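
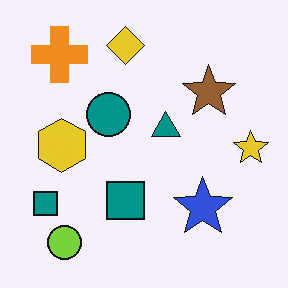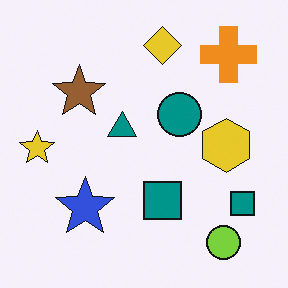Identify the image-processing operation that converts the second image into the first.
The transformation is: flipped horizontally (left ↔ right).

The yellow star is in the left of the second image and the right of the first — shapes on opposite sides of the vertical midline have swapped in a mirror flip.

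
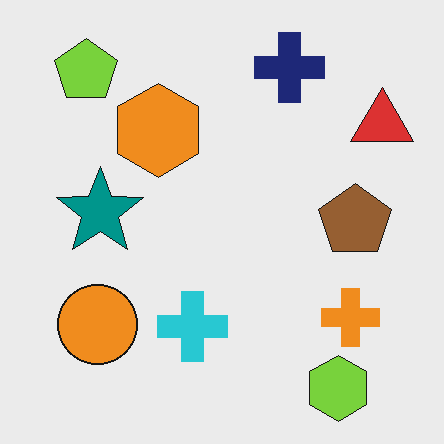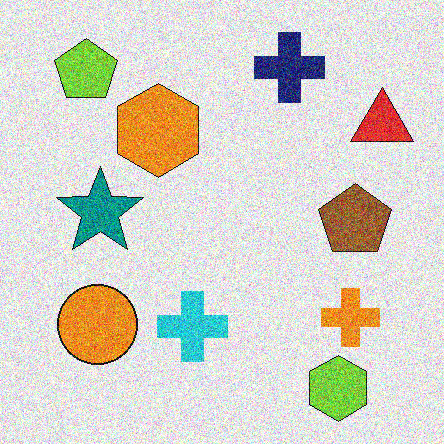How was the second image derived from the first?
Degraded with heavy additive noise.

Random speckle covers the whole image, including the flat background.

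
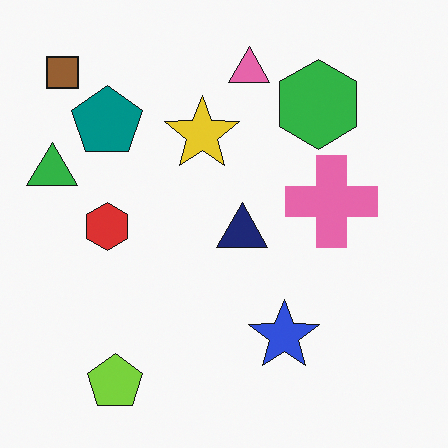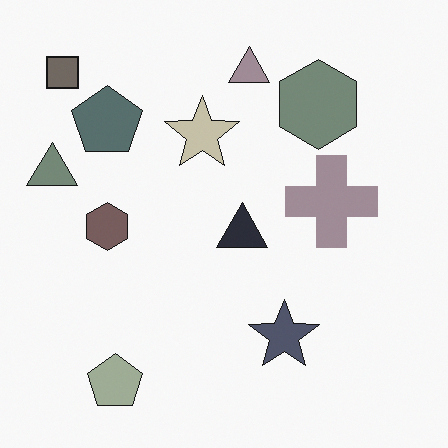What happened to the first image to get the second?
The second image is the first heavily desaturated.

All colors are more muted and greyish — a global saturation change.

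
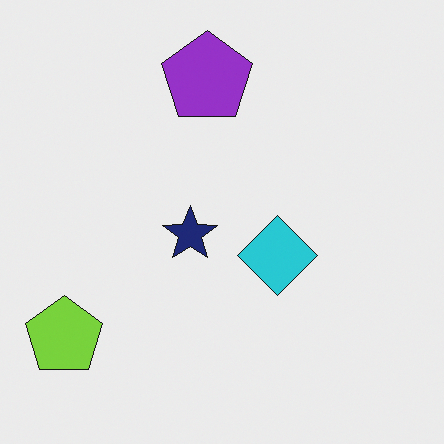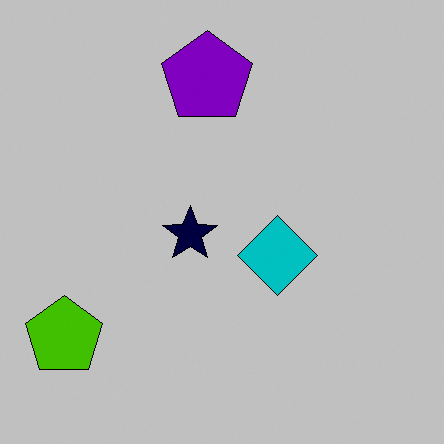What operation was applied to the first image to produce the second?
It was heavily posterized to just a handful of flat colors.

Each flat color has snapped to a coarser quantized level — most visibly, the near-white background has dropped to a flat grey.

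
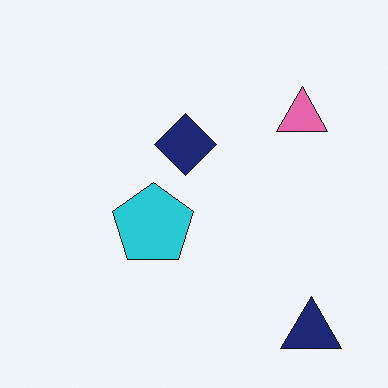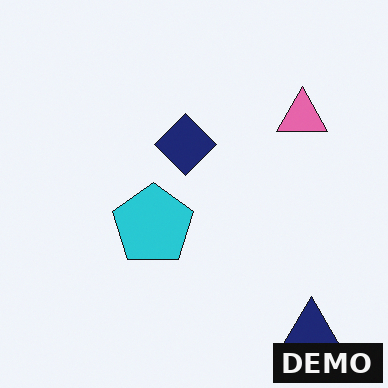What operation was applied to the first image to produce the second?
The second image is the first watermarked with the text "DEMO" in the lower-right corner.

A dark label reading "DEMO" appears in the lower-right corner.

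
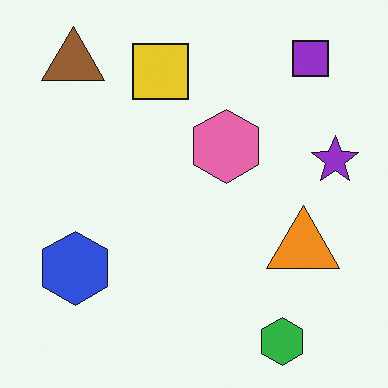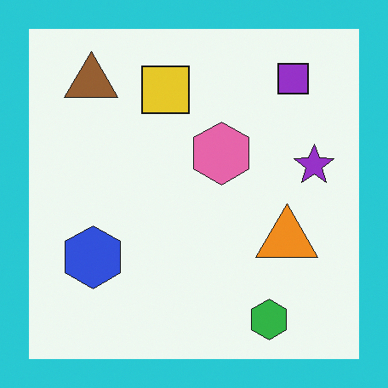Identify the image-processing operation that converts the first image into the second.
Framed with a cyan border.

A solid cyan frame runs around the edge of the second image, with the content slightly shrunk inside it.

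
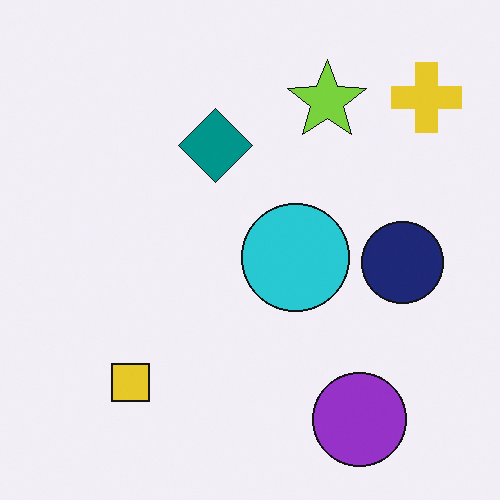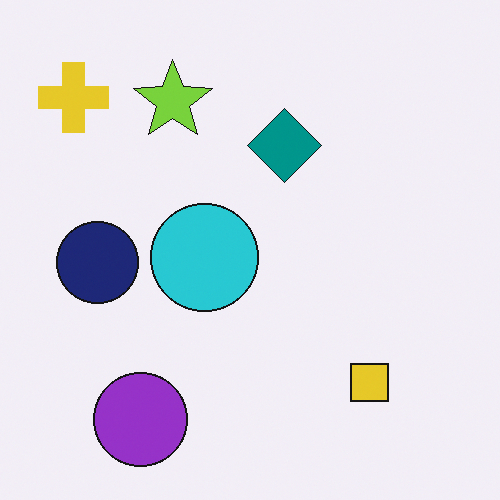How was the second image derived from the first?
The second image is the first flipped horizontally (left ↔ right).

The yellow cross is in the top-right of the first image and the top-left of the second — shapes on opposite sides of the vertical midline have swapped in a mirror flip.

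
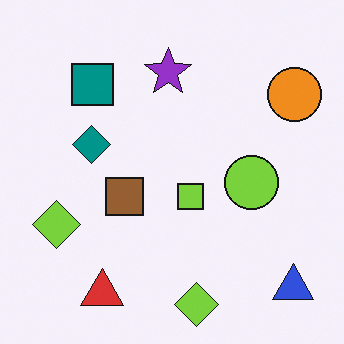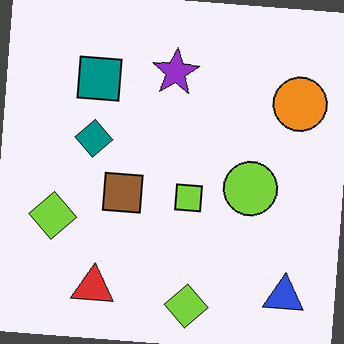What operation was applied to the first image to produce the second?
This is the original image rotated clockwise by a small amount.

Every shape is tilted by the same angle and the image corners show triangular fill wedges — a whole-image rotation by a non-right angle.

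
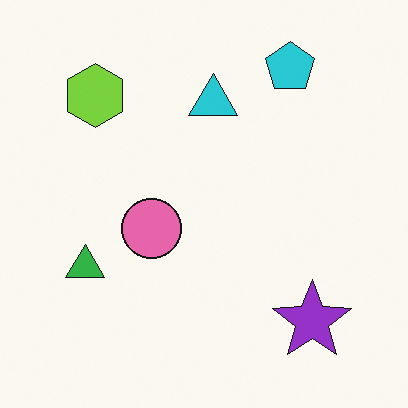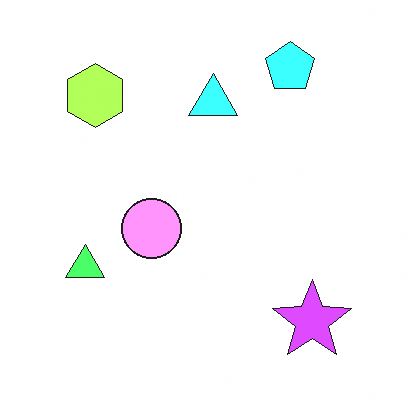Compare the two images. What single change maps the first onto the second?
It was brightened a lot.

Every pixel — background and shapes alike — is uniformly brightened.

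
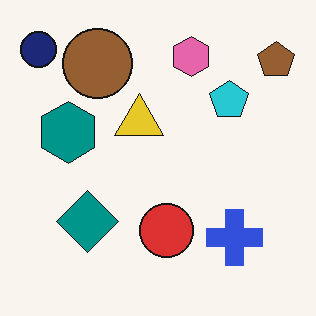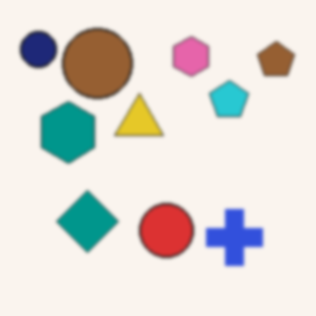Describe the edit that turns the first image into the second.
It was given a subtle gaussian blur.

Shape edges and outlines are uniformly softened across the whole image.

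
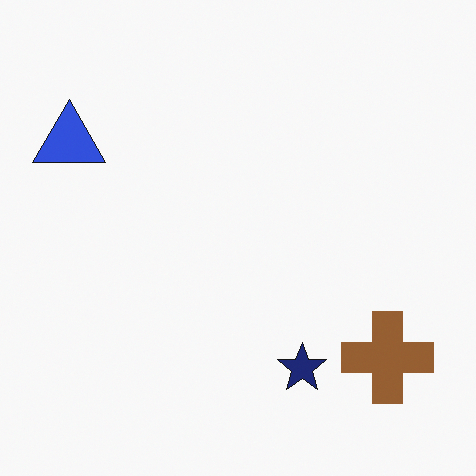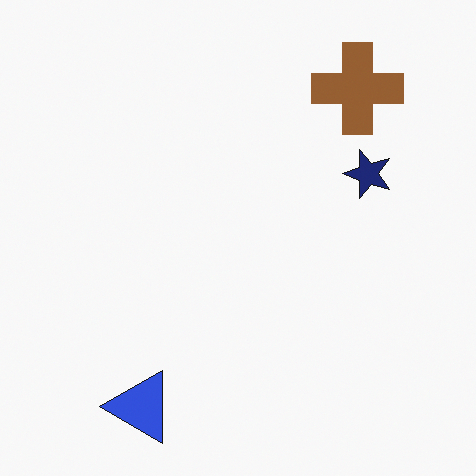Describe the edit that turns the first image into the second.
This is the original image rotated 90° counter-clockwise.

The blue triangle sits in the top-left of the first image and the bottom-left of the second — consistent with a whole-image 90° counter-clockwise rotation.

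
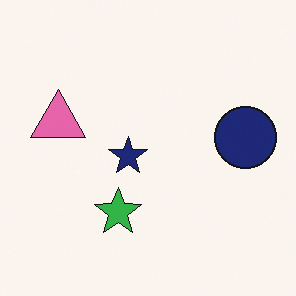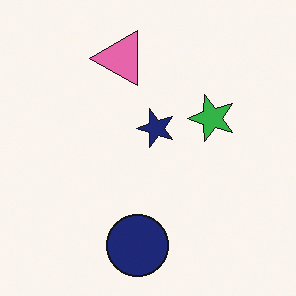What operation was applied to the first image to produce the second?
It was transposed (reflected across the top-left ↔ bottom-right diagonal).

Shapes have swapped their row and column positions — what was in the top-right is now in the bottom-left — a diagonal reflection.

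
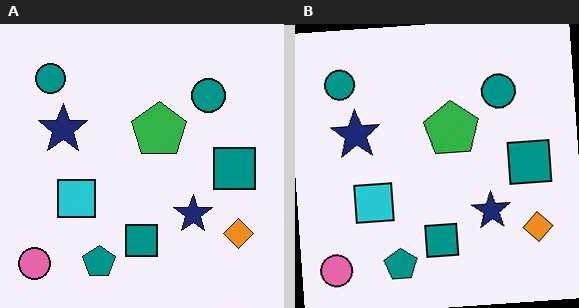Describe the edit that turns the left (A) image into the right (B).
The image was rotated counter-clockwise by a few degrees.

Every shape is tilted by the same angle and the image corners show triangular fill wedges — a whole-image rotation by a non-right angle.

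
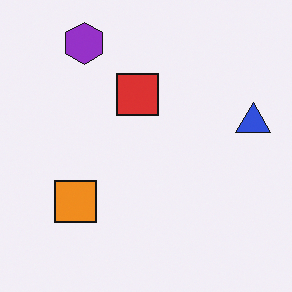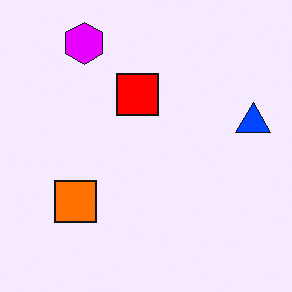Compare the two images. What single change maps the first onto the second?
The image was made much more vivid (saturation change).

All colors are more vivid — a global saturation change.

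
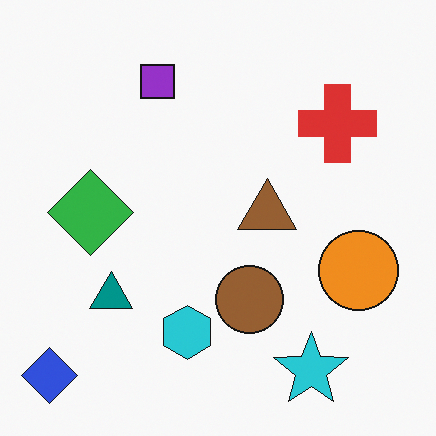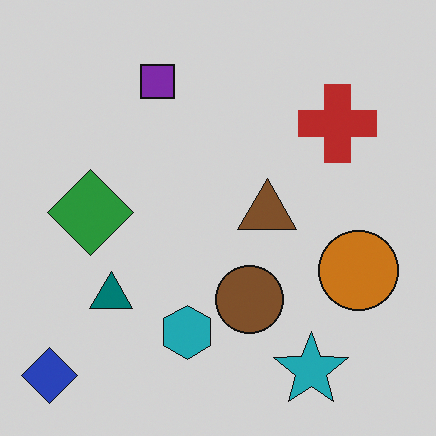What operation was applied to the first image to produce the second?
The transformation is: slightly darkened.

Every pixel — background and shapes alike — is uniformly darkened.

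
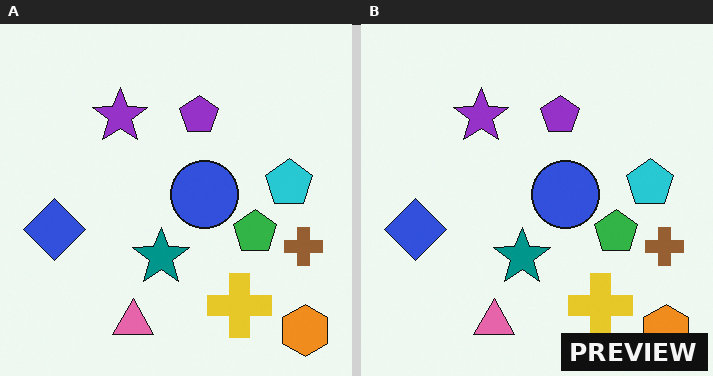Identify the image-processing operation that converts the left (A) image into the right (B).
This is the original image watermarked with the text "PREVIEW" in the lower-right corner.

A dark label reading "PREVIEW" appears in the lower-right corner.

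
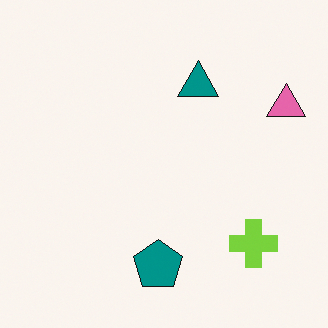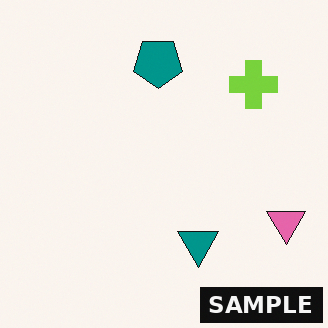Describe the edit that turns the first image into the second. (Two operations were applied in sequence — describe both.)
Flipped vertically (top ↔ bottom), then watermarked with the text "SAMPLE" in the lower-right corner.

The teal pentagon is in the bottom of the first image and the top of the second — shapes on opposite sides of the horizontal midline have swapped in a mirror flip. A dark label reading "SAMPLE" appears in the lower-right corner.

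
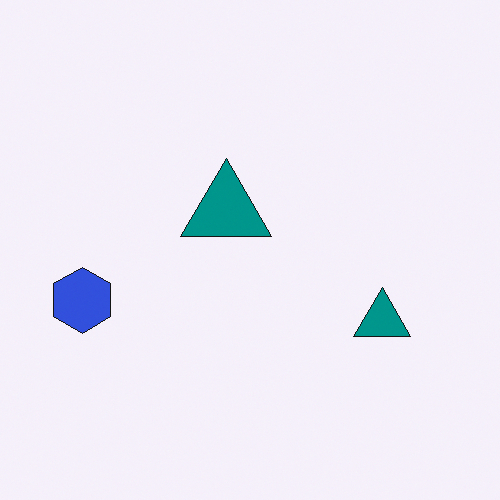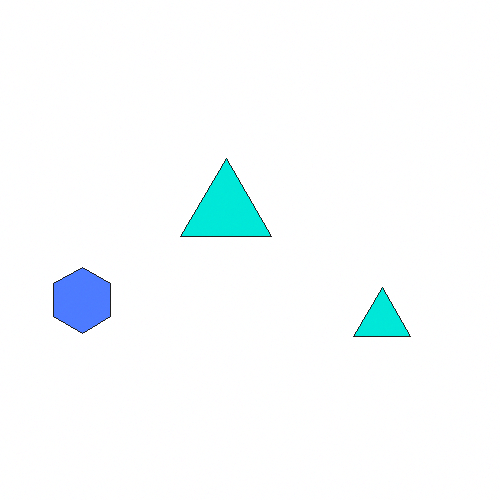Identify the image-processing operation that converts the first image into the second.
Brightened a lot.

Every pixel — background and shapes alike — is uniformly brightened.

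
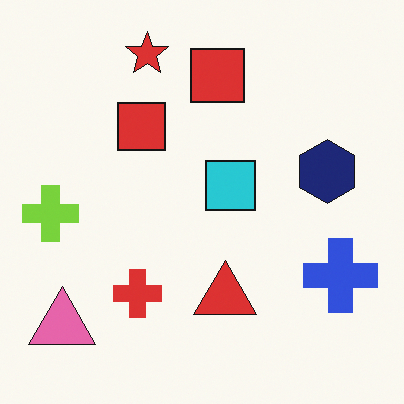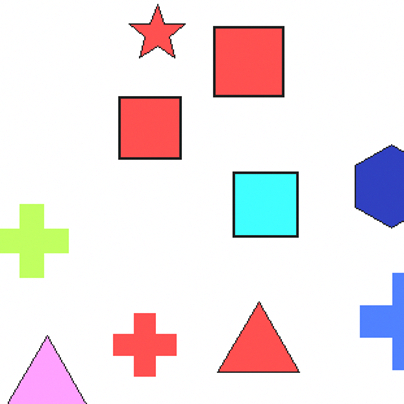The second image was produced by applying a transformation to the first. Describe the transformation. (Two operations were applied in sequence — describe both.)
The transformation is: noticeably brightened, then cropped to a modestly smaller region and rescaled.

Every pixel — background and shapes alike — is uniformly brightened. The visible shapes are larger and the field of view is narrower; shapes near the original edges may be partly or wholly outside the frame — a crop-and-rescale.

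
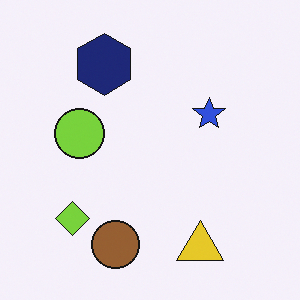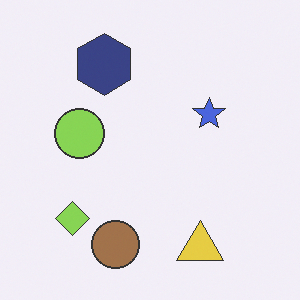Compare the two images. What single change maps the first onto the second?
This is the original image given slightly reduced contrast.

Tones are pushed toward mid-grey across the whole image — a global contrast change.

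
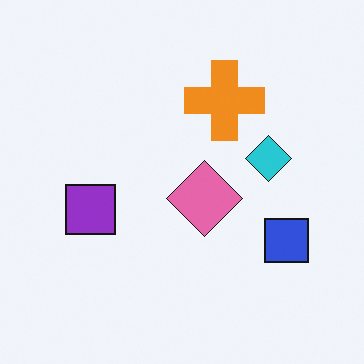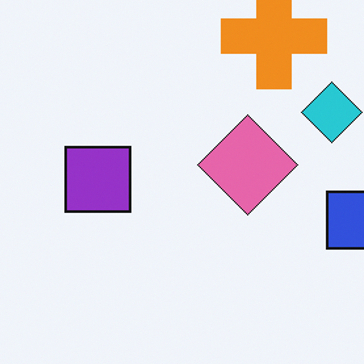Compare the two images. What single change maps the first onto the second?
Cropped slightly and scaled back up.

The visible shapes are larger and the field of view is narrower; shapes near the original edges may be partly or wholly outside the frame — a crop-and-rescale.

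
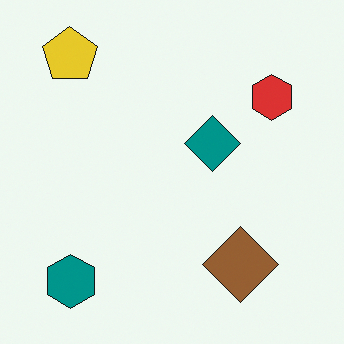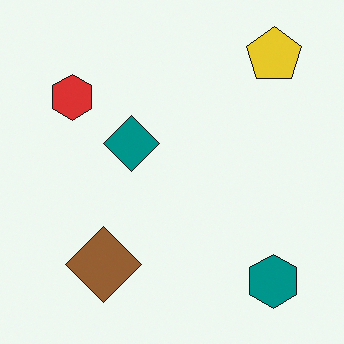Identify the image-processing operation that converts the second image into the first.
The transformation is: flipped horizontally (left ↔ right).

The yellow pentagon is in the top-right of the second image and the top-left of the first — shapes on opposite sides of the vertical midline have swapped in a mirror flip.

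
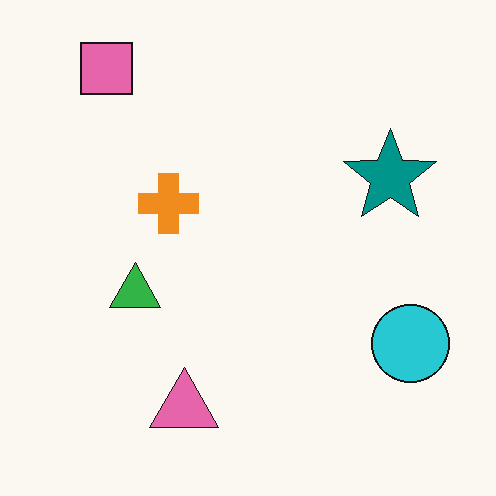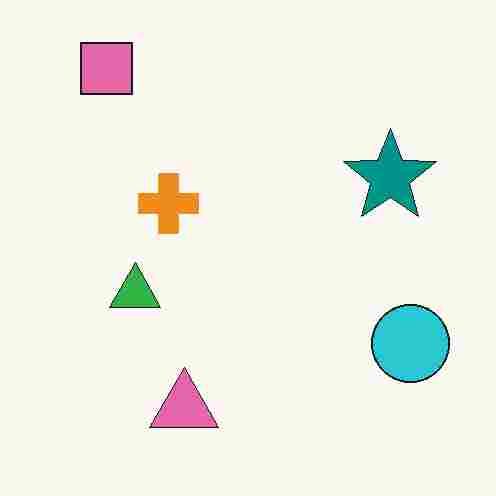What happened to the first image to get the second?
Degraded with heavy JPEG compression.

Blocky 8×8 compression artifacts appear around shape edges and the flat background shows ringing — characteristic JPEG degradation.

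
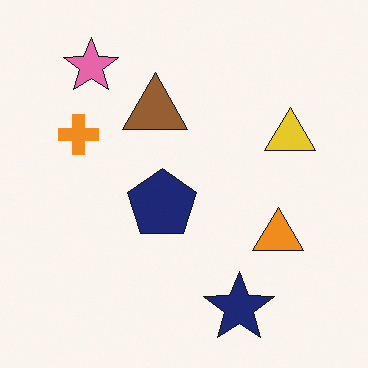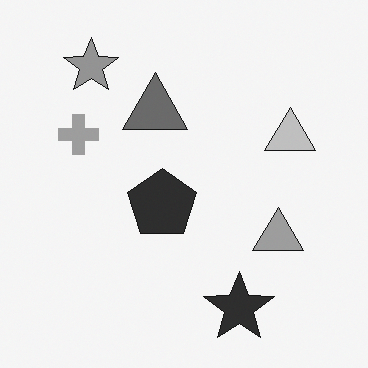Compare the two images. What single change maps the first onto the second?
This is the original image converted to grayscale.

All color is removed — every shape is now a shade of grey.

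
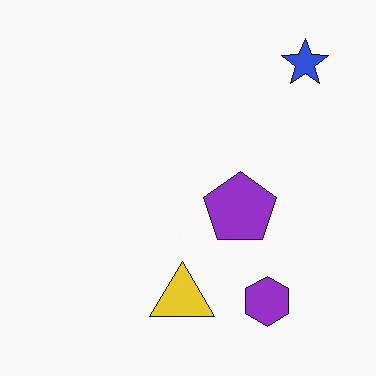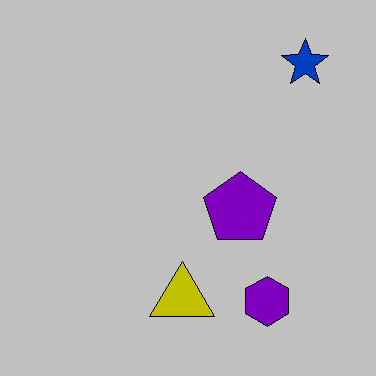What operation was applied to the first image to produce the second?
The second image is the first aggressively posterized.

Each flat color has snapped to a coarser quantized level — most visibly, the near-white background has dropped to a flat grey.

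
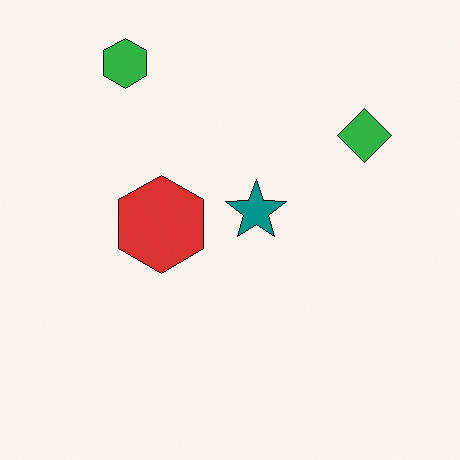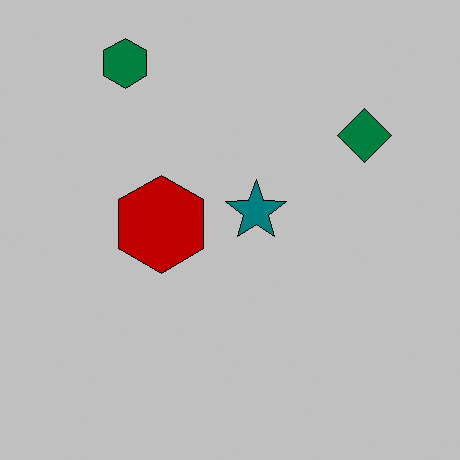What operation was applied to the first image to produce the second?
Heavily posterized to just a handful of flat colors.

Each flat color has snapped to a coarser quantized level — most visibly, the near-white background has dropped to a flat grey.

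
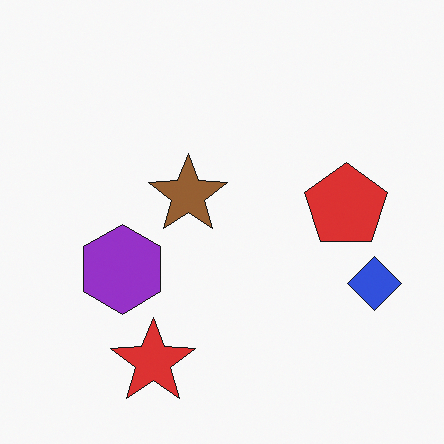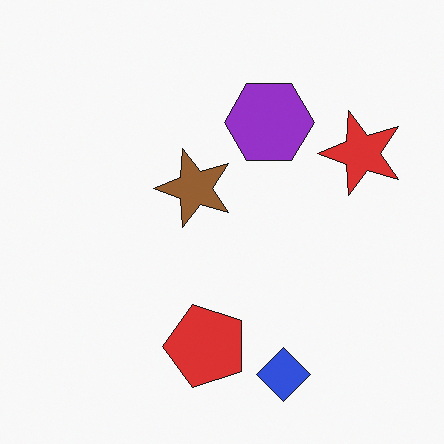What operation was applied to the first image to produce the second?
This is the original image transposed (reflected across the top-left ↔ bottom-right diagonal).

Shapes have swapped their row and column positions — what was in the top-right is now in the bottom-left — a diagonal reflection.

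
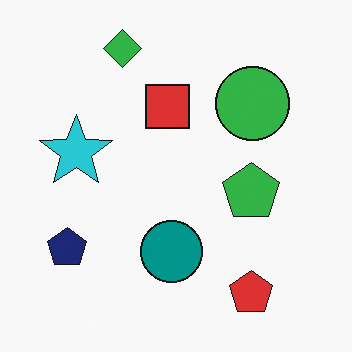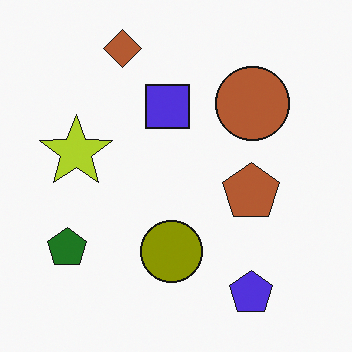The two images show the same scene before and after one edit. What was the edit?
The image was hue-shifted through roughly half the color wheel.

Every shape's color has rotated by the same amount around the hue wheel — a uniform hue shift.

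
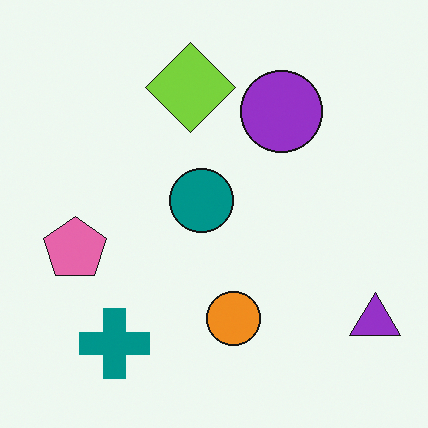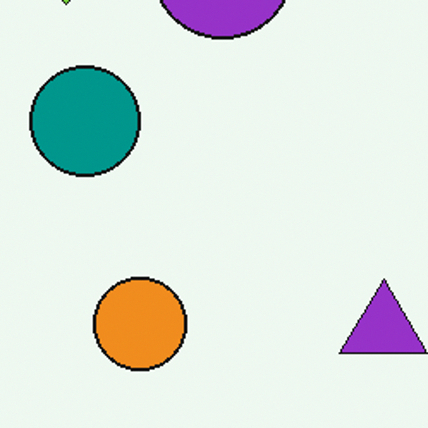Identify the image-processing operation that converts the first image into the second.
This is the original image cropped to a noticeably smaller region and rescaled.

The visible shapes are larger and the field of view is narrower; shapes near the original edges may be partly or wholly outside the frame — a crop-and-rescale.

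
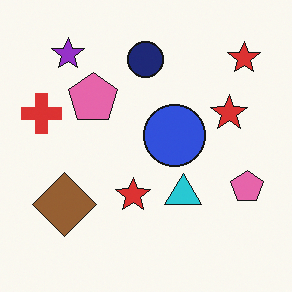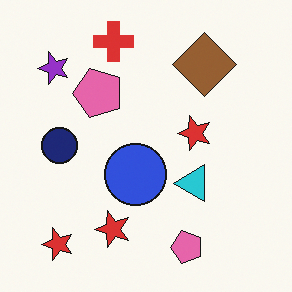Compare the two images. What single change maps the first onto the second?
It was transposed (reflected across the top-left ↔ bottom-right diagonal).

Shapes have swapped their row and column positions — what was in the top-right is now in the bottom-left — a diagonal reflection.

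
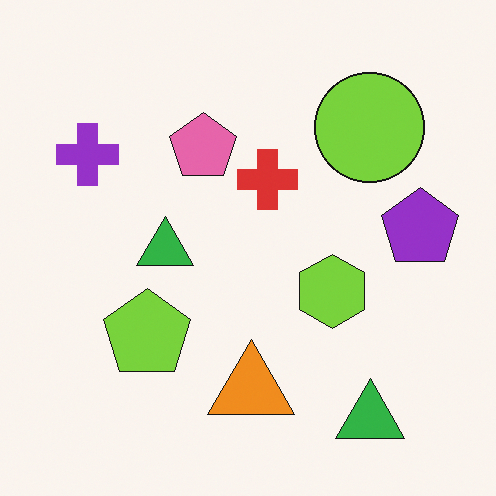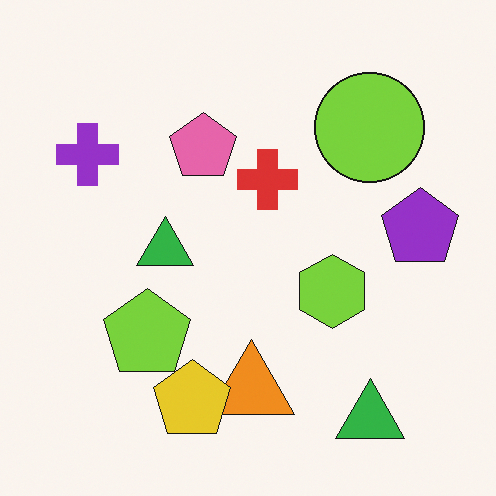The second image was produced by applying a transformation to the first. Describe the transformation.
The second image is the first overlaid with an additional yellow pentagon.

A yellow pentagon appears in the second image that is absent from the first.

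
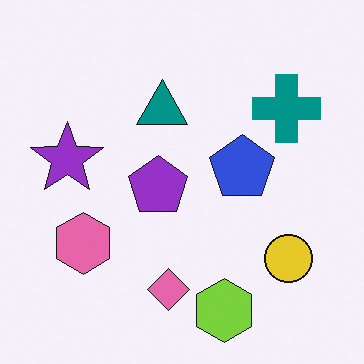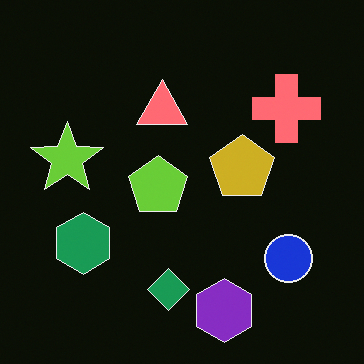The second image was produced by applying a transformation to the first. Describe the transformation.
The transformation is: color-inverted (negative).

The light background has become dark and every shape's color is its complement — a photographic negative.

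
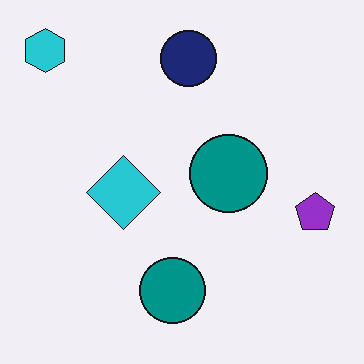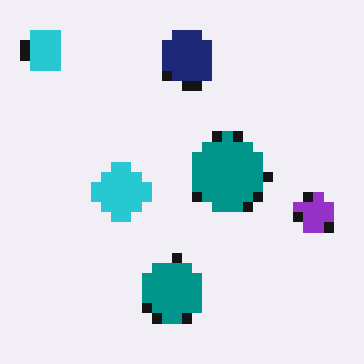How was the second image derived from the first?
This is the original image coarsely pixelated.

Shapes are reduced to large square blocks; fine edges and outlines are lost — a downscale-then-upscale (mosaic) effect.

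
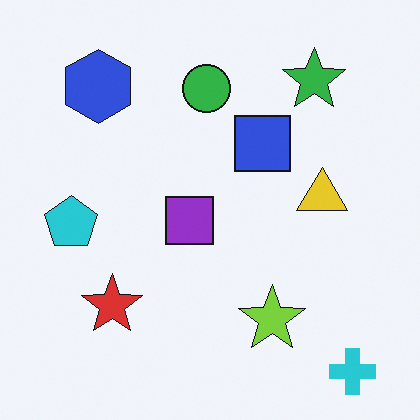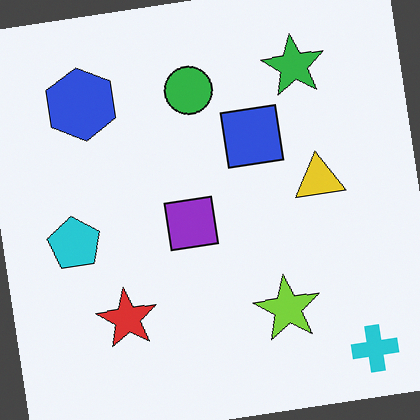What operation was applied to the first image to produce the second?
Rotated counter-clockwise by a small amount.

Every shape is tilted by the same angle and the image corners show triangular fill wedges — a whole-image rotation by a non-right angle.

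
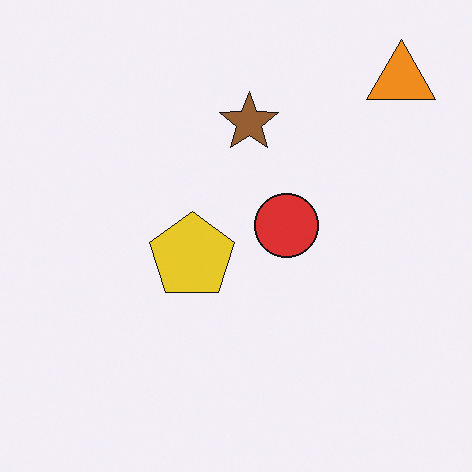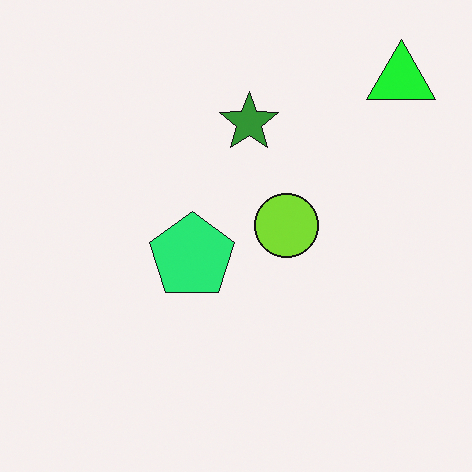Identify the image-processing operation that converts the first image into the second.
It was hue-shifted through roughly a third of the color wheel.

Every shape's color has rotated by the same amount around the hue wheel — a uniform hue shift.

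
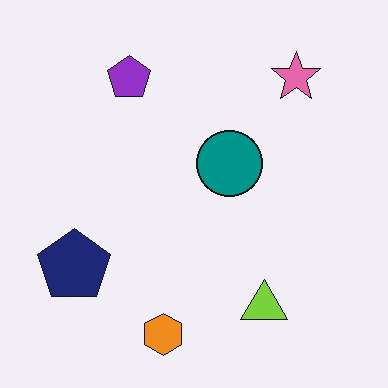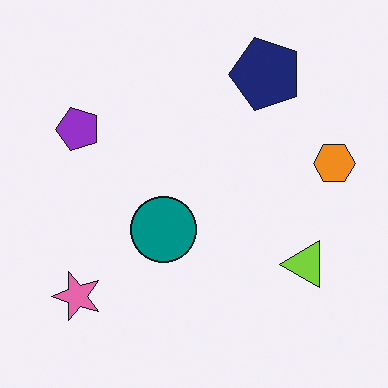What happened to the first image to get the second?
This is the original image transposed (reflected across the top-left ↔ bottom-right diagonal).

Shapes have swapped their row and column positions — what was in the top-right is now in the bottom-left — a diagonal reflection.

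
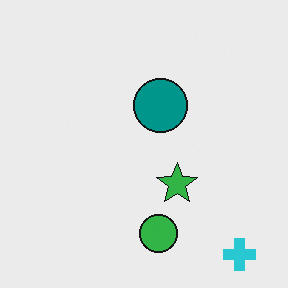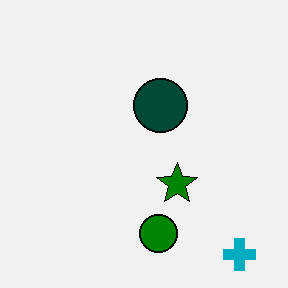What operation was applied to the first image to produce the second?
The second image is the first given much higher contrast.

Tones are pushed away from mid-grey across the whole image — a global contrast change.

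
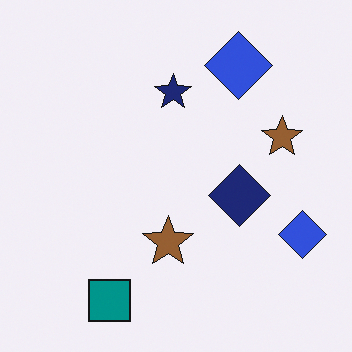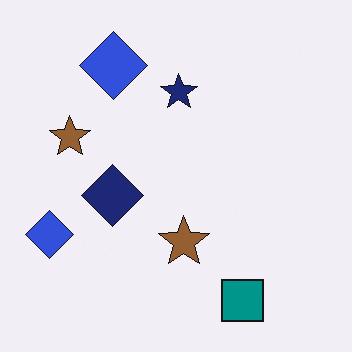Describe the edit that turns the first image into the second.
Flipped horizontally (left ↔ right).

The teal square is in the bottom-left of the first image and the bottom-right of the second — shapes on opposite sides of the vertical midline have swapped in a mirror flip.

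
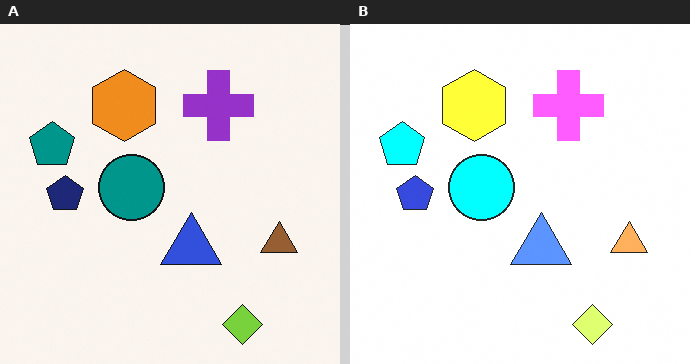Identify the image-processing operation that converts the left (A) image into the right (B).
The right (B) image is the left (A) substantially brightened.

Every pixel — background and shapes alike — is uniformly brightened.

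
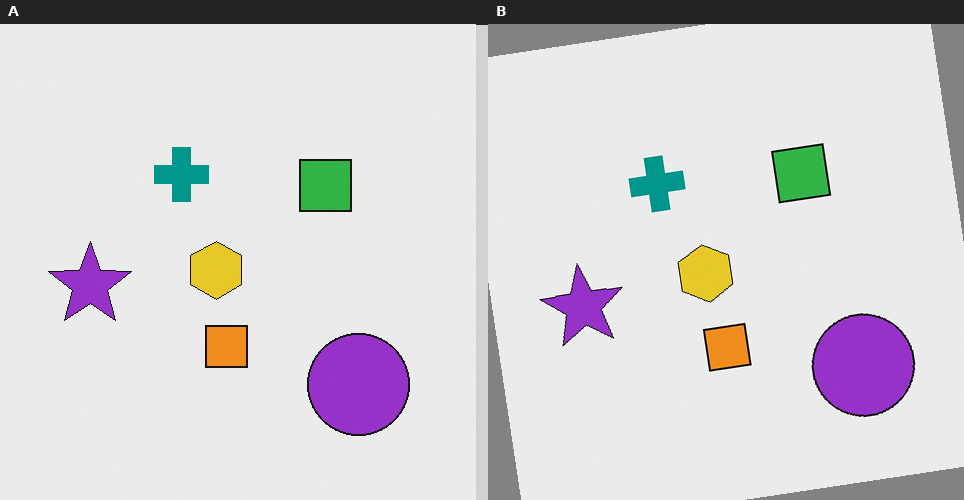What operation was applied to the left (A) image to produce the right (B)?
The right (B) image is the left (A) rotated counter-clockwise by a few degrees.

Every shape is tilted by the same angle and the image corners show triangular fill wedges — a whole-image rotation by a non-right angle.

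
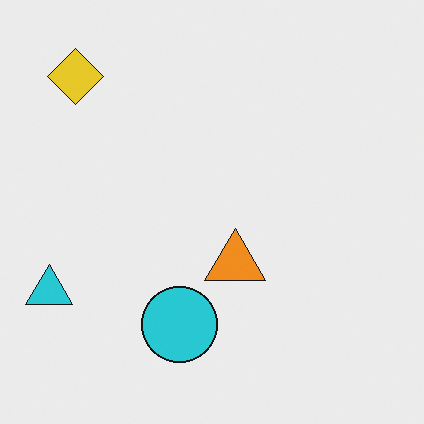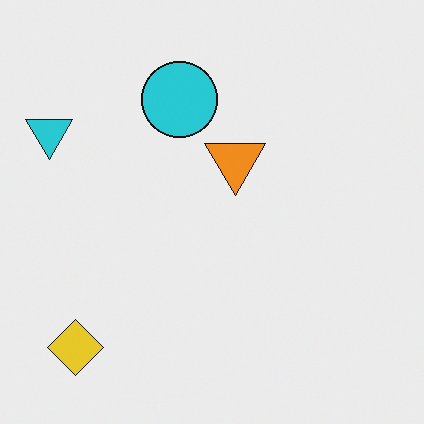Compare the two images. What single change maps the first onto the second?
It was flipped vertically (top ↔ bottom).

The yellow diamond is in the top-left of the first image and the bottom-left of the second — shapes on opposite sides of the horizontal midline have swapped in a mirror flip.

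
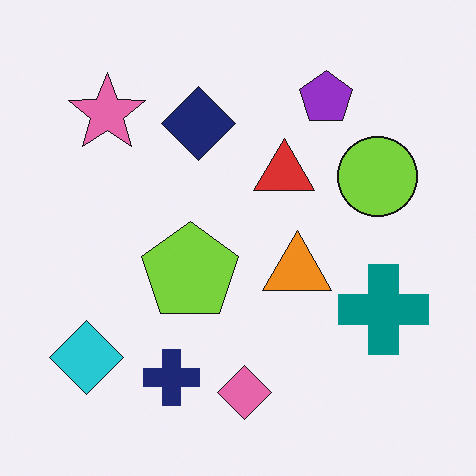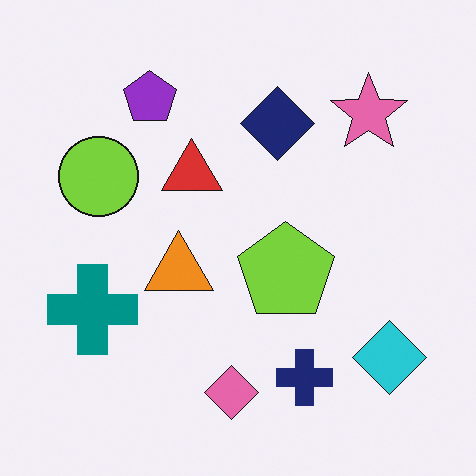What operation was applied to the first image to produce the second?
Flipped horizontally (left ↔ right).

The cyan diamond is in the bottom-left of the first image and the bottom-right of the second — shapes on opposite sides of the vertical midline have swapped in a mirror flip.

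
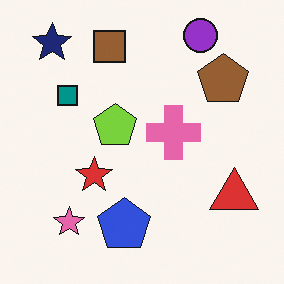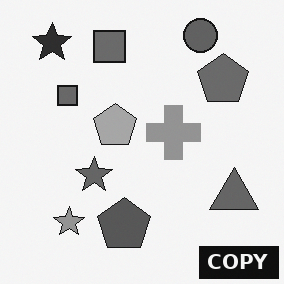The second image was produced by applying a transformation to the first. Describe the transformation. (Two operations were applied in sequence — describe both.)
Converted to grayscale, then watermarked with the text "COPY" in the lower-right corner.

All color is removed — every shape is now a shade of grey. A dark label reading "COPY" appears in the lower-right corner.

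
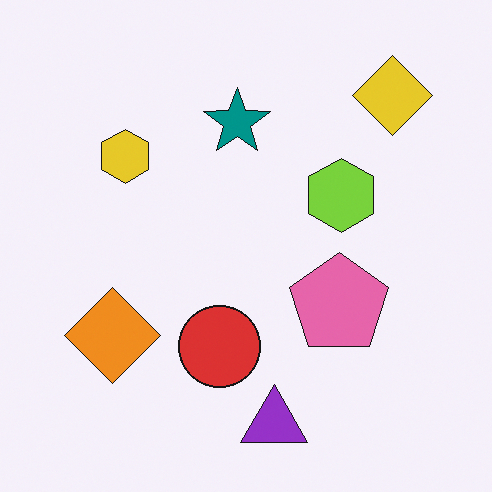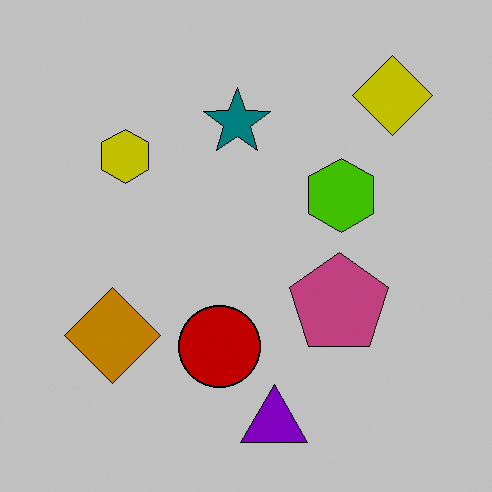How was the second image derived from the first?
Aggressively posterized.

Each flat color has snapped to a coarser quantized level — most visibly, the near-white background has dropped to a flat grey.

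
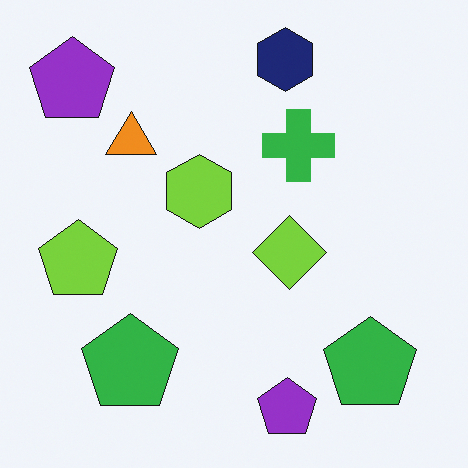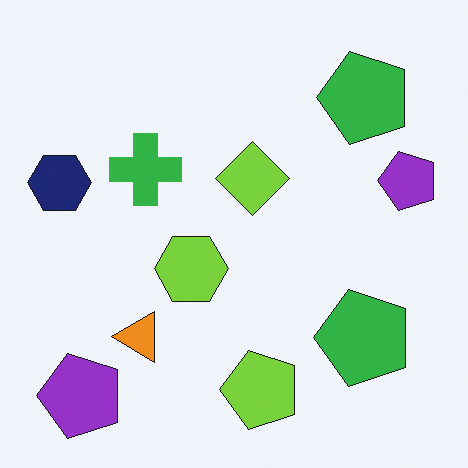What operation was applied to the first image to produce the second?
The second image is the first rotated 90° counter-clockwise.

The navy hexagon sits in the top of the first image and the left of the second — consistent with a whole-image 90° counter-clockwise rotation.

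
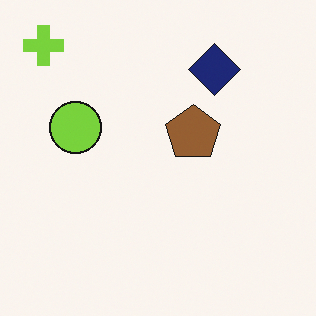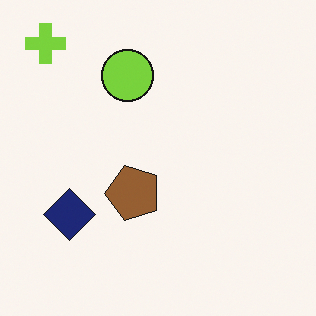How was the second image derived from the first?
It was transposed (reflected across the top-left ↔ bottom-right diagonal).

Shapes have swapped their row and column positions — what was in the top-right is now in the bottom-left — a diagonal reflection.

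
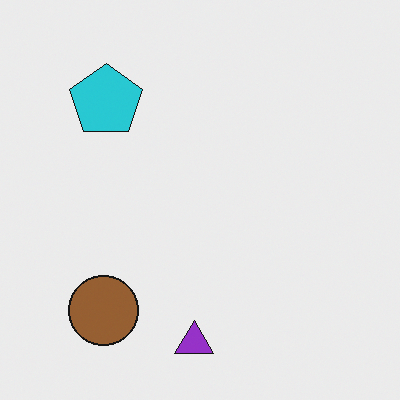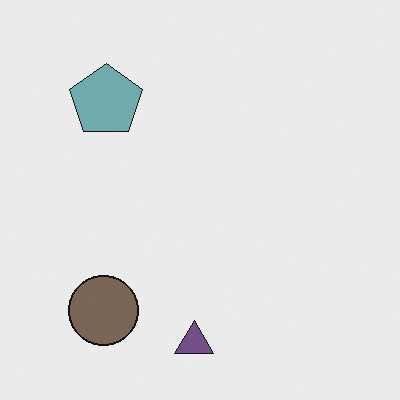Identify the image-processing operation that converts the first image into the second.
The image was made much more muted (saturation change).

All colors are more muted and greyish — a global saturation change.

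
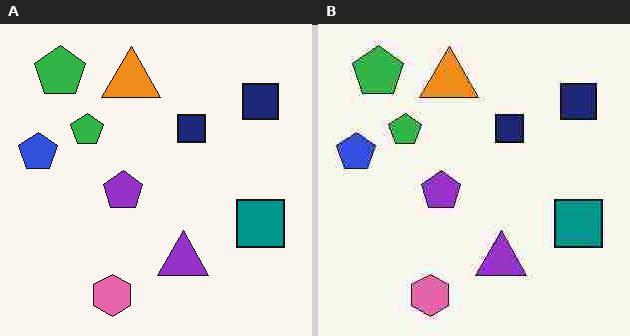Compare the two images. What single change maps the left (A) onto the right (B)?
The image was heavily JPEG-compressed with obvious blocking artifacts.

Blocky 8×8 compression artifacts appear around shape edges and the flat background shows ringing — characteristic JPEG degradation.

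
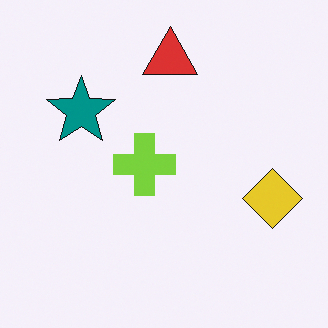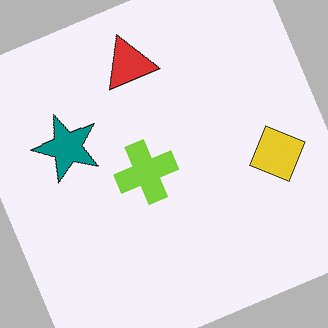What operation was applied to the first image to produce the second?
Rotated counter-clockwise by a moderate amount.

Every shape is tilted by the same angle and the image corners show triangular fill wedges — a whole-image rotation by a non-right angle.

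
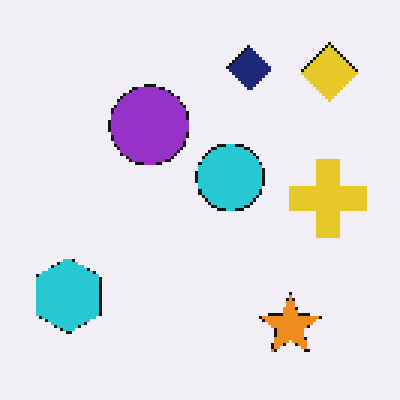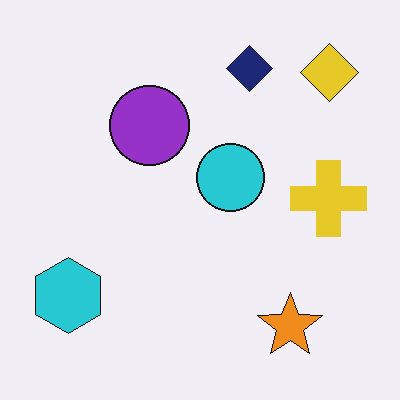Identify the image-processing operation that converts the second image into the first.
This is the original image lightly pixelated (a mild mosaic effect).

Shapes are reduced to large square blocks; fine edges and outlines are lost — a downscale-then-upscale (mosaic) effect.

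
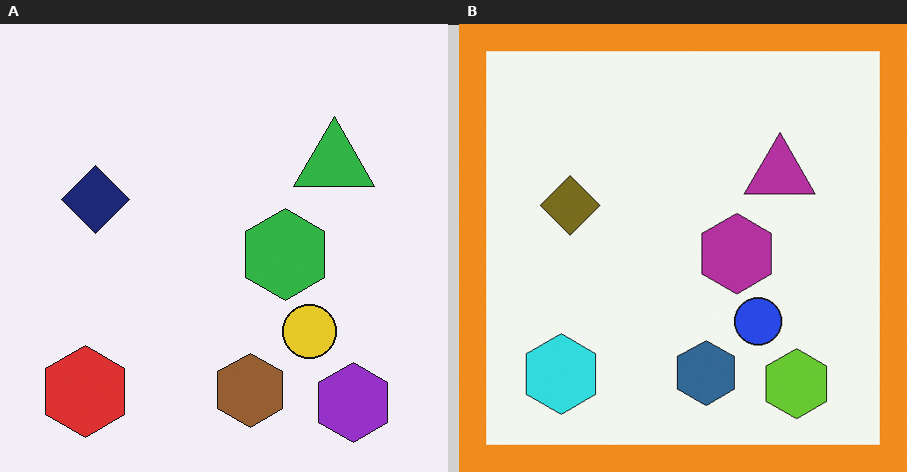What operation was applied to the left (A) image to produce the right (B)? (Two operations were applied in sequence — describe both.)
This is the original image hue-shifted by a large amount, then framed with a orange border.

Every shape's color has rotated by the same amount around the hue wheel — a uniform hue shift. A solid orange frame runs around the edge of the right (B) image, with the content slightly shrunk inside it.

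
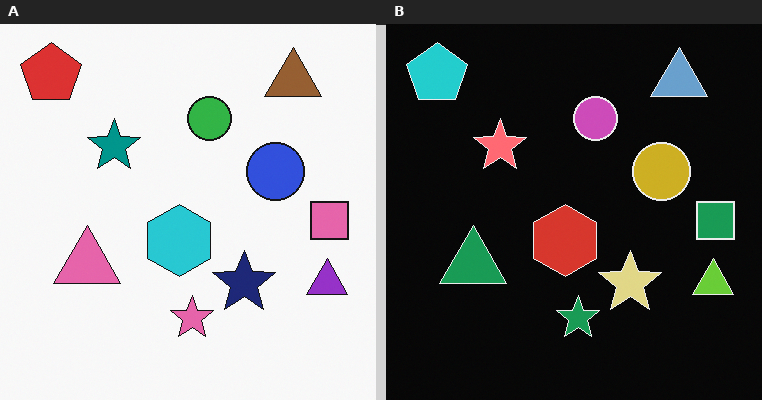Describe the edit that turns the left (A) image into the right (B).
It was color-inverted (negative).

The light background has become dark and every shape's color is its complement — a photographic negative.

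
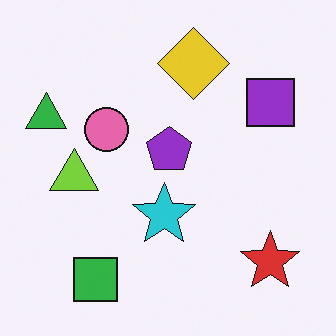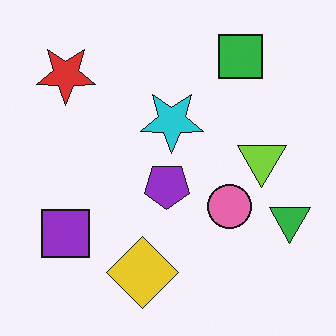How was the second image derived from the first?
This is the original image rotated 180°.

The red star sits in the bottom-right of the first image and the top-left of the second — consistent with a whole-image 180° rotation.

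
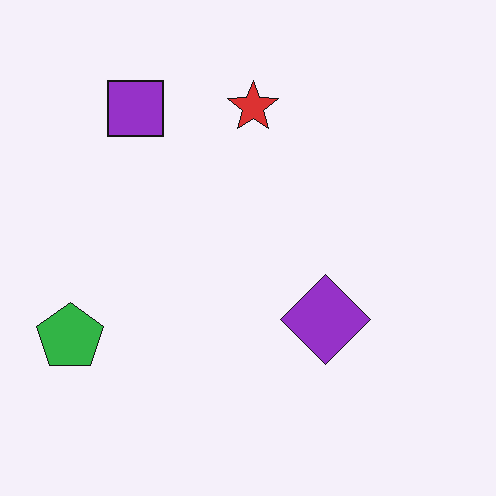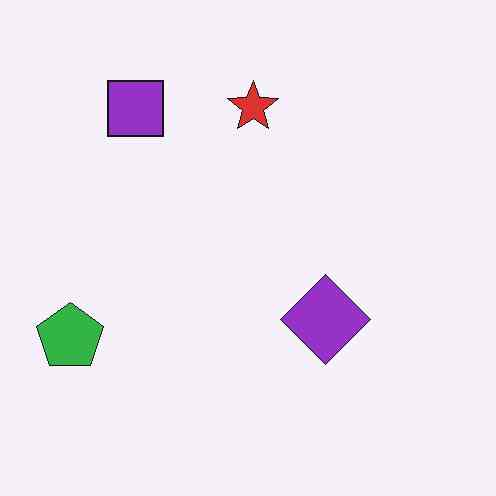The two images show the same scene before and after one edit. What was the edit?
It was JPEG-compressed with visible artifacts.

Blocky 8×8 compression artifacts appear around shape edges and the flat background shows ringing — characteristic JPEG degradation.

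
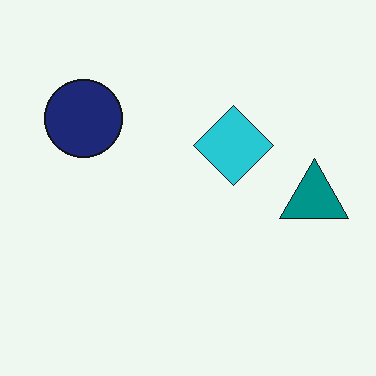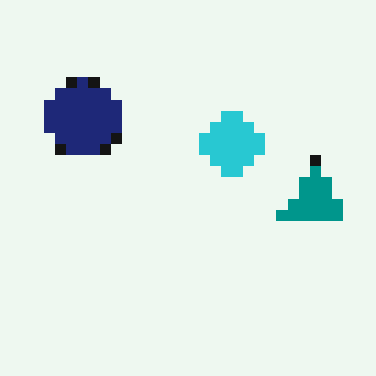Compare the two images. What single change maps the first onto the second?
Coarsely pixelated.

Shapes are reduced to large square blocks; fine edges and outlines are lost — a downscale-then-upscale (mosaic) effect.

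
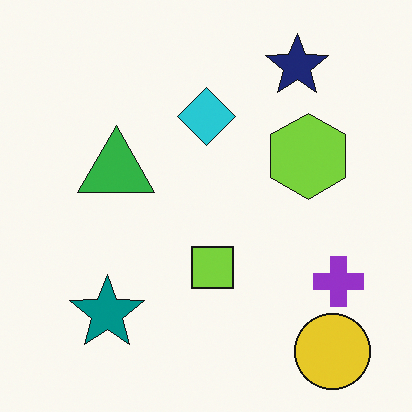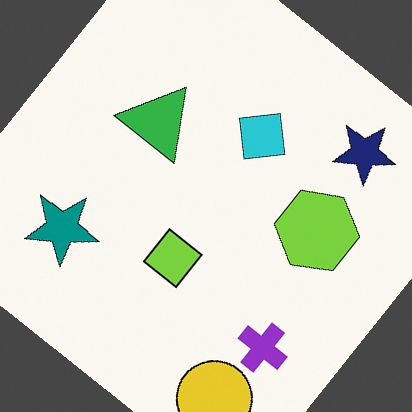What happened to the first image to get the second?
The transformation is: rotated clockwise by a large amount — several tens of degrees.

Every shape is tilted by the same angle and the image corners show triangular fill wedges — a whole-image rotation by a non-right angle.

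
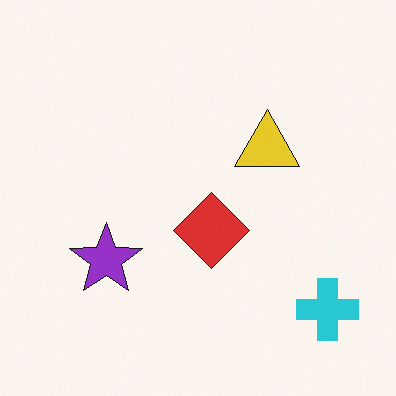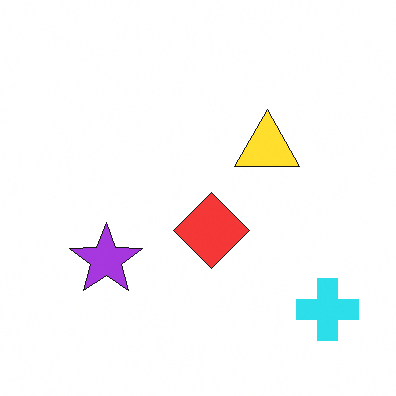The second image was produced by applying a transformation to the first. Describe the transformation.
This is the original image brightened a little.

Every pixel — background and shapes alike — is uniformly brightened.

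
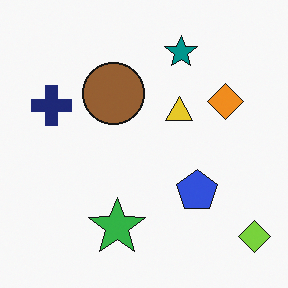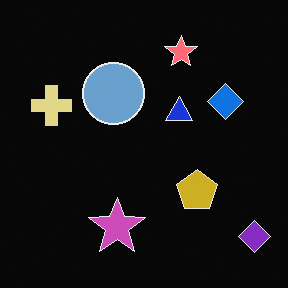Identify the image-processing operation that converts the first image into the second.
The transformation is: color-inverted (negative).

The light background has become dark and every shape's color is its complement — a photographic negative.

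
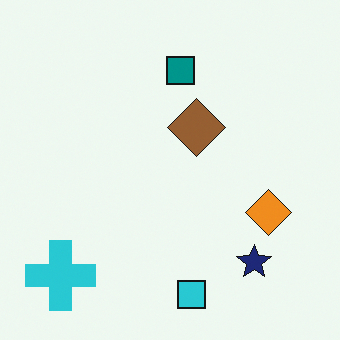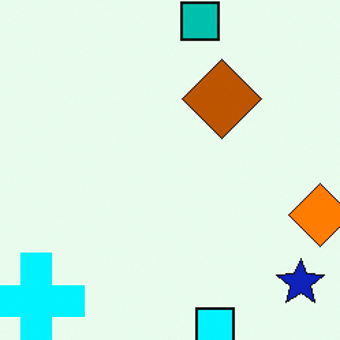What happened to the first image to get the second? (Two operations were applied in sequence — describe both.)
The second image is the first cropped to a modestly smaller region and rescaled, then heavily oversaturated.

The visible shapes are larger and the field of view is narrower; shapes near the original edges may be partly or wholly outside the frame — a crop-and-rescale. All colors are more vivid — a global saturation change.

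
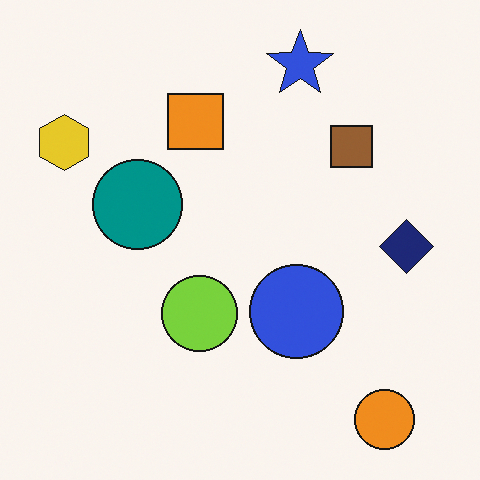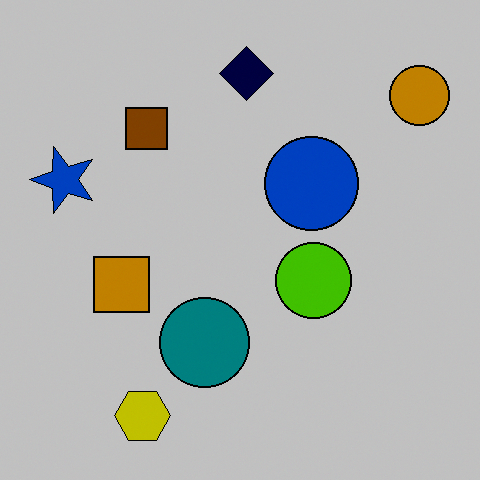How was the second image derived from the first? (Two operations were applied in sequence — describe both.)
The second image is the first rotated 90° counter-clockwise, then aggressively posterized.

The orange circle sits in the bottom-right of the first image and the top-right of the second — consistent with a whole-image 90° counter-clockwise rotation. Each flat color has snapped to a coarser quantized level — most visibly, the near-white background has dropped to a flat grey.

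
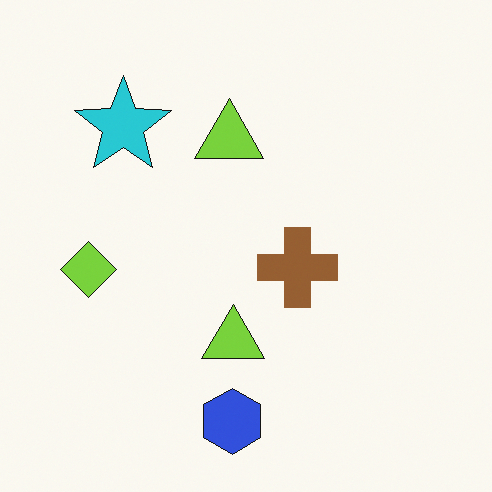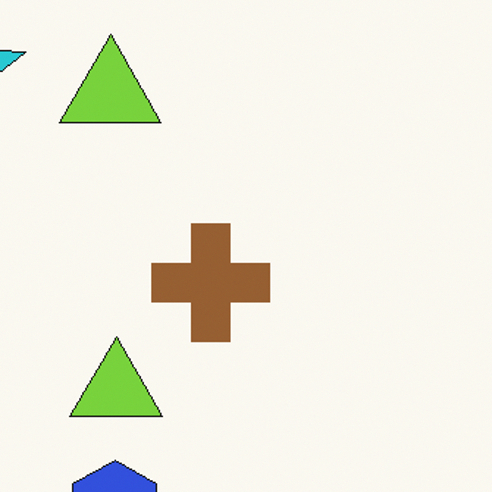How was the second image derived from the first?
The second image is the first cropped to a modestly smaller region and rescaled.

The visible shapes are larger and the field of view is narrower; shapes near the original edges may be partly or wholly outside the frame — a crop-and-rescale.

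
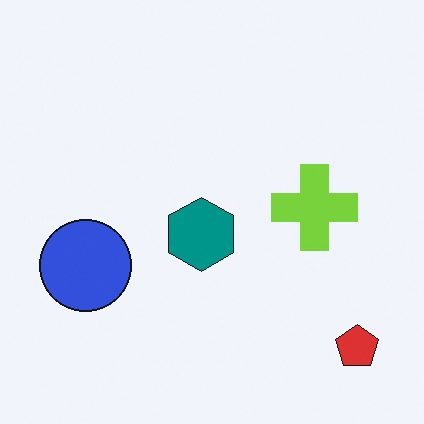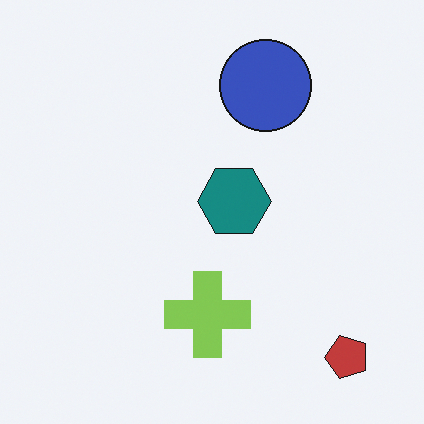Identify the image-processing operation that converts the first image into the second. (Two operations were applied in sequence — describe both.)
It was slightly desaturated, then transposed (reflected across the top-left ↔ bottom-right diagonal).

All colors are more muted and greyish — a global saturation change. Shapes have swapped their row and column positions — what was in the top-right is now in the bottom-left — a diagonal reflection.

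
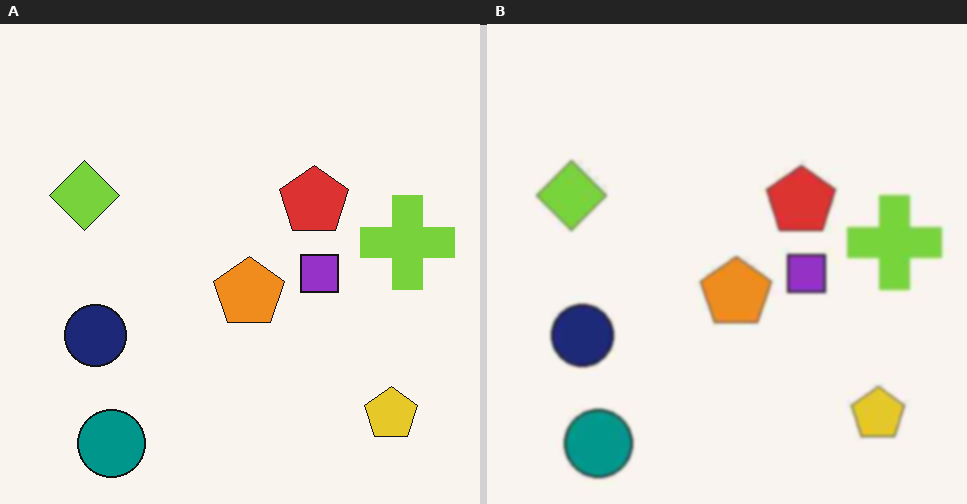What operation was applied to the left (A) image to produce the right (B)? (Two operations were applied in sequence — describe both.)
The image was JPEG-compressed with visible artifacts, then lightly blurred.

Blocky 8×8 compression artifacts appear around shape edges and the flat background shows ringing — characteristic JPEG degradation. Shape edges and outlines are uniformly softened across the whole image.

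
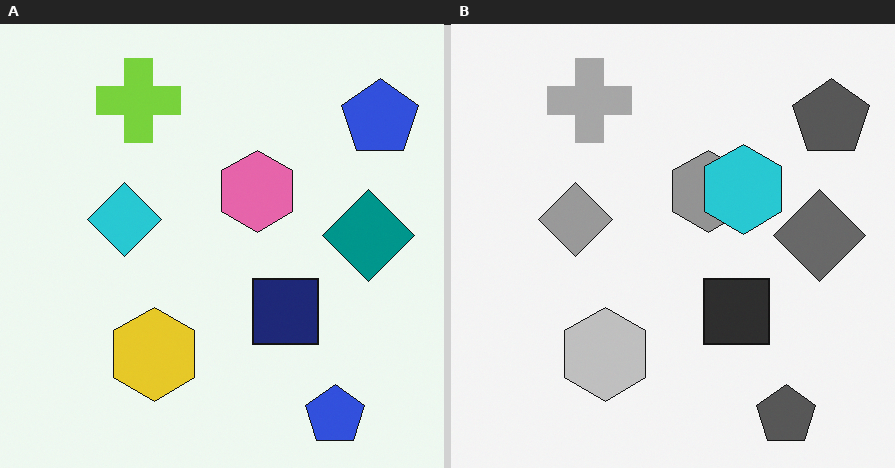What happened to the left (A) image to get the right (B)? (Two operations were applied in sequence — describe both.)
It was converted to grayscale, then overlaid with an additional cyan hexagon.

All color is removed — every shape is now a shade of grey. A cyan hexagon appears in the right (B) image that is absent from the left (A).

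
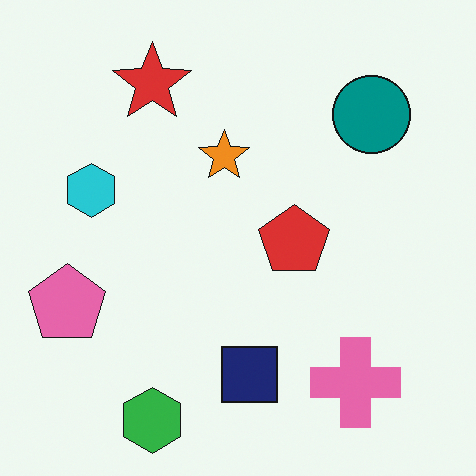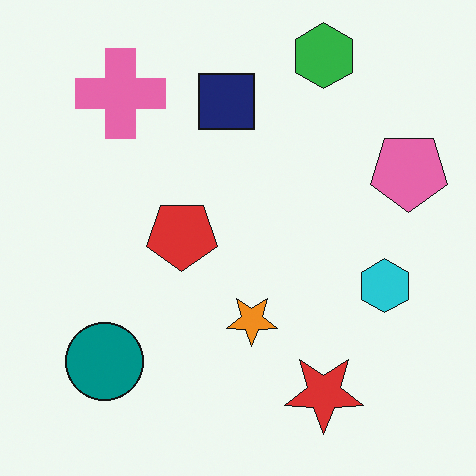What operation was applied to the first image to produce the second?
It was rotated 180°.

The green hexagon sits in the bottom-left of the first image and the top-right of the second — consistent with a whole-image 180° rotation.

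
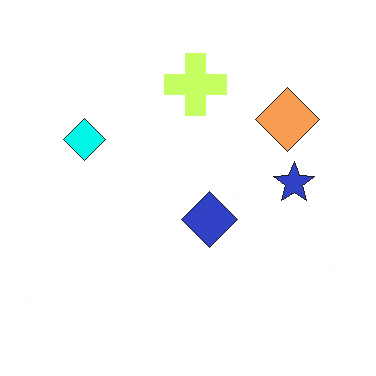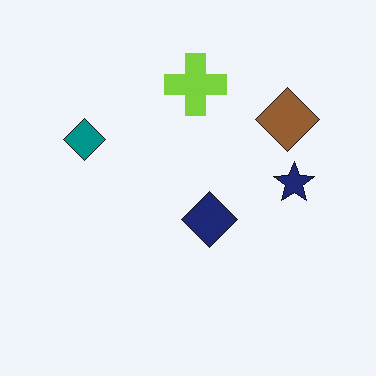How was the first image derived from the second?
Noticeably brightened.

Every pixel — background and shapes alike — is uniformly brightened.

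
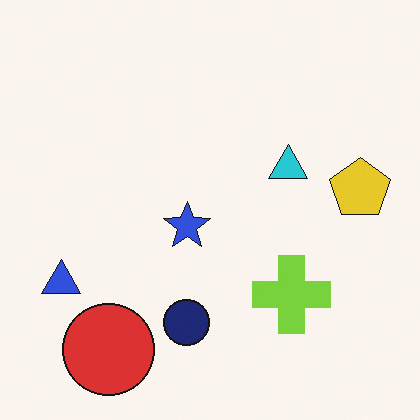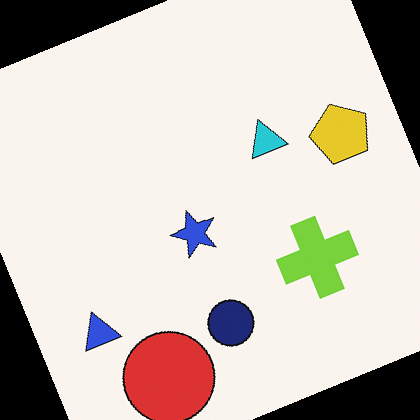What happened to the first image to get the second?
The transformation is: rotated counter-clockwise by a moderate amount.

Every shape is tilted by the same angle and the image corners show triangular fill wedges — a whole-image rotation by a non-right angle.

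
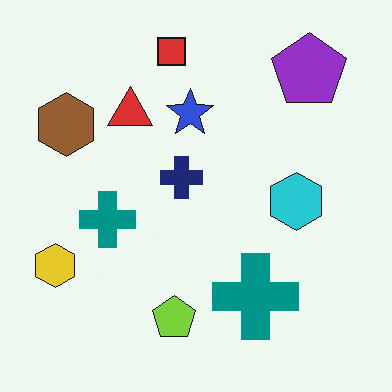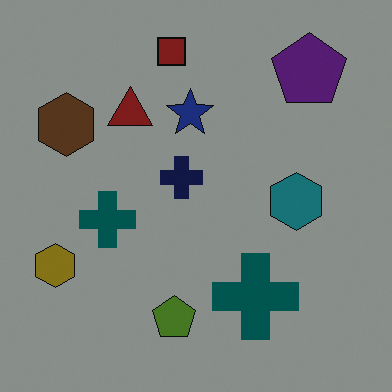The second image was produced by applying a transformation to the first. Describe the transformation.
This is the original image darkened a lot.

Every pixel — background and shapes alike — is uniformly darkened.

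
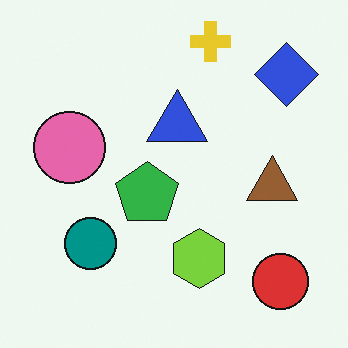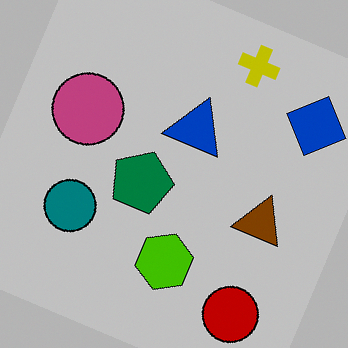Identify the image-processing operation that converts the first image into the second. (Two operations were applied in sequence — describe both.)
It was aggressively posterized, then rotated clockwise by a clearly visible amount.

Each flat color has snapped to a coarser quantized level — most visibly, the near-white background has dropped to a flat grey. Every shape is tilted by the same angle and the image corners show triangular fill wedges — a whole-image rotation by a non-right angle.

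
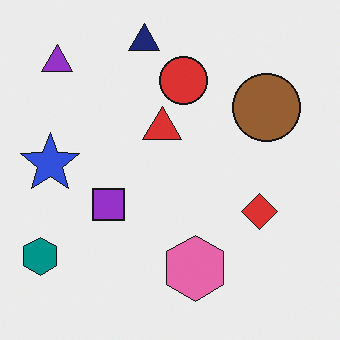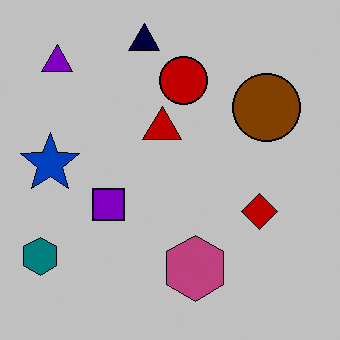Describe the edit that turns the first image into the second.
The image was aggressively posterized.

Each flat color has snapped to a coarser quantized level — most visibly, the near-white background has dropped to a flat grey.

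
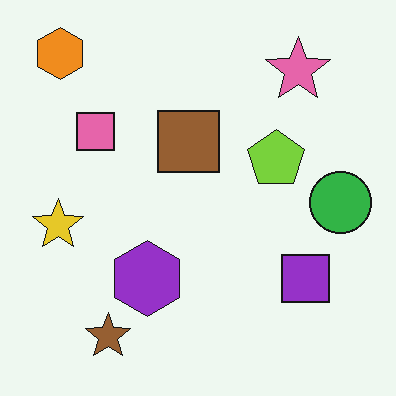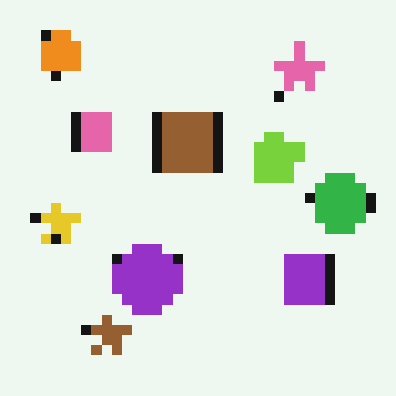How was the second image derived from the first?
It was heavily pixelated into large blocks.

Shapes are reduced to large square blocks; fine edges and outlines are lost — a downscale-then-upscale (mosaic) effect.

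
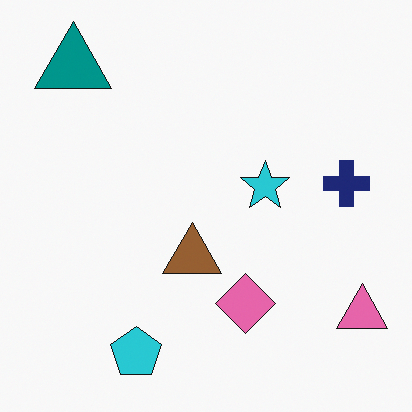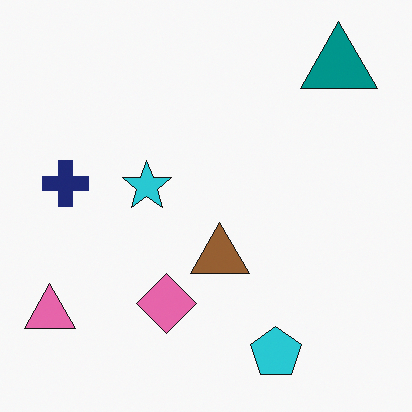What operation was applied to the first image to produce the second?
The image was flipped horizontally (left ↔ right).

The pink triangle is in the bottom-right of the first image and the bottom-left of the second — shapes on opposite sides of the vertical midline have swapped in a mirror flip.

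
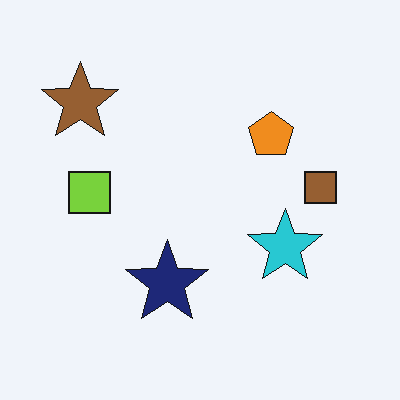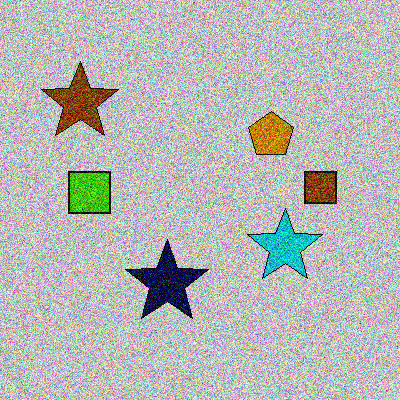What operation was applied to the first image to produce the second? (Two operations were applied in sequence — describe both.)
This is the original image heavily posterized to just a handful of flat colors, then degraded with heavy additive noise.

Each flat color has snapped to a coarser quantized level — most visibly, the near-white background has dropped to a flat grey. Random speckle covers the whole image, including the flat background.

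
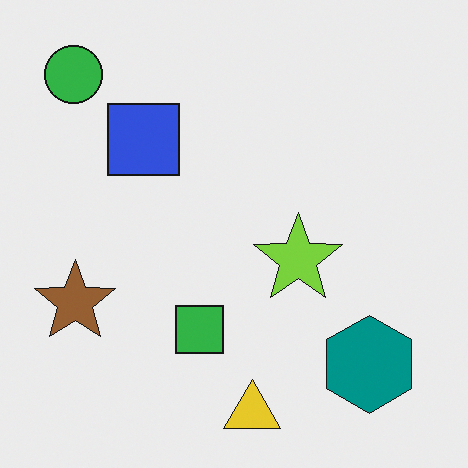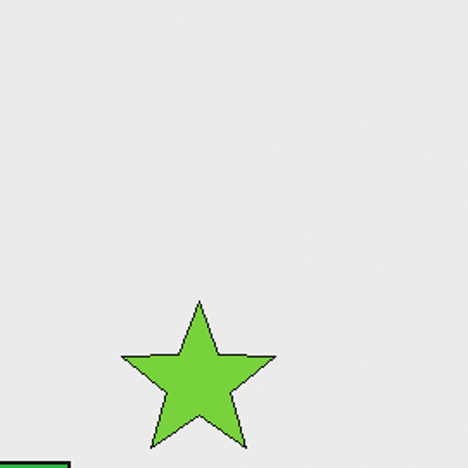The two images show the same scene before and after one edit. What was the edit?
The second image is the first cropped tightly and scaled back up.

The visible shapes are larger and the field of view is narrower; shapes near the original edges may be partly or wholly outside the frame — a crop-and-rescale.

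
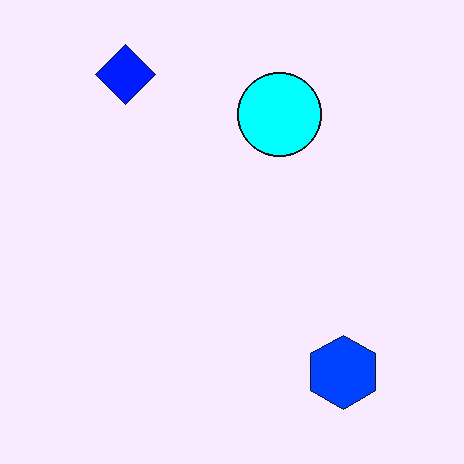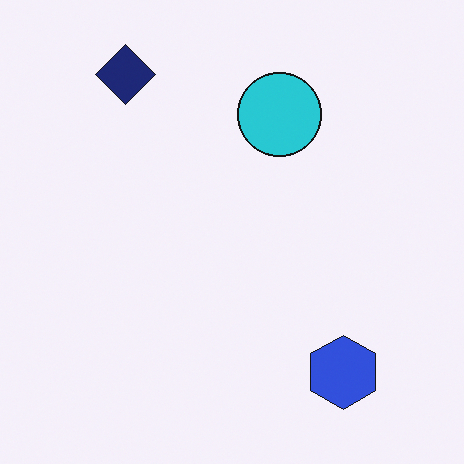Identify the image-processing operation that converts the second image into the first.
Made much more vivid (saturation change).

All colors are more vivid — a global saturation change.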